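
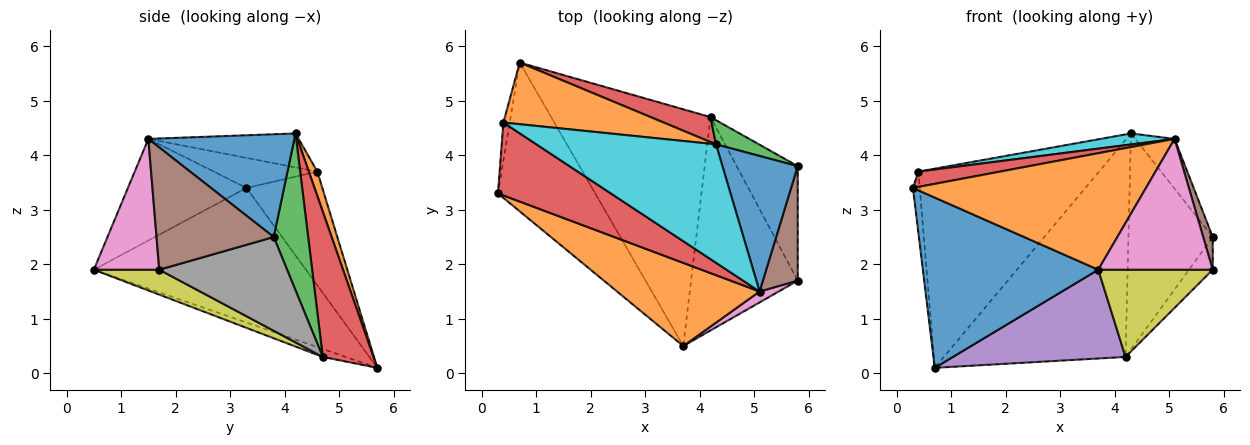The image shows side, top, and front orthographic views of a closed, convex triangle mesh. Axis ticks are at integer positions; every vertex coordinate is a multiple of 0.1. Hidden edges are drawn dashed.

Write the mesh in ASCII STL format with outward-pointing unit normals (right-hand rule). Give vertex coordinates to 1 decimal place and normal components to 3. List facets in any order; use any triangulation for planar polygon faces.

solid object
 facet normal -0.673 -0.557 -0.487
  outer loop
   vertex 0.7 5.7 0.1
   vertex 3.7 0.5 1.9
   vertex 0.3 3.3 3.4
  endloop
 endfacet
 facet normal -0.383 -0.752 0.537
  outer loop
   vertex 5.1 1.5 4.3
   vertex 0.3 3.3 3.4
   vertex 3.7 0.5 1.9
  endloop
 endfacet
 facet normal -0.994 0.089 -0.056
  outer loop
   vertex 0.4 4.6 3.7
   vertex 0.7 5.7 0.1
   vertex 0.3 3.3 3.4
  endloop
 endfacet
 facet normal -0.252 -0.199 0.947
  outer loop
   vertex 0.4 4.6 3.7
   vertex 0.3 3.3 3.4
   vertex 5.1 1.5 4.3
  endloop
 endfacet
 facet normal -0.047 -0.351 -0.935
  outer loop
   vertex 4.2 4.7 0.3
   vertex 3.7 0.5 1.9
   vertex 0.7 5.7 0.1
  endloop
 endfacet
 facet normal 0.959 -0.078 0.273
  outer loop
   vertex 5.8 1.7 1.9
   vertex 5.8 3.8 2.5
   vertex 5.1 1.5 4.3
  endloop
 endfacet
 facet normal 0.495 -0.866 0.072
  outer loop
   vertex 5.8 1.7 1.9
   vertex 5.1 1.5 4.3
   vertex 3.7 0.5 1.9
  endloop
 endfacet
 facet normal 0.828 0.154 -0.539
  outer loop
   vertex 5.8 1.7 1.9
   vertex 4.2 4.7 0.3
   vertex 5.8 3.8 2.5
  endloop
 endfacet
 facet normal 0.211 -0.370 -0.905
  outer loop
   vertex 5.8 1.7 1.9
   vertex 3.7 0.5 1.9
   vertex 4.2 4.7 0.3
  endloop
 endfacet
 facet normal -0.185 -0.091 0.979
  outer loop
   vertex 4.3 4.2 4.4
   vertex 0.4 4.6 3.7
   vertex 5.1 1.5 4.3
  endloop
 endfacet
 facet normal 0.788 0.212 0.578
  outer loop
   vertex 4.3 4.2 4.4
   vertex 5.1 1.5 4.3
   vertex 5.8 3.8 2.5
  endloop
 endfacet
 facet normal 0.045 0.954 0.295
  outer loop
   vertex 4.3 4.2 4.4
   vertex 0.7 5.7 0.1
   vertex 0.4 4.6 3.7
  endloop
 endfacet
 facet normal 0.376 0.921 0.103
  outer loop
   vertex 4.3 4.2 4.4
   vertex 5.8 3.8 2.5
   vertex 4.2 4.7 0.3
  endloop
 endfacet
 facet normal 0.267 0.957 0.110
  outer loop
   vertex 4.3 4.2 4.4
   vertex 4.2 4.7 0.3
   vertex 0.7 5.7 0.1
  endloop
 endfacet
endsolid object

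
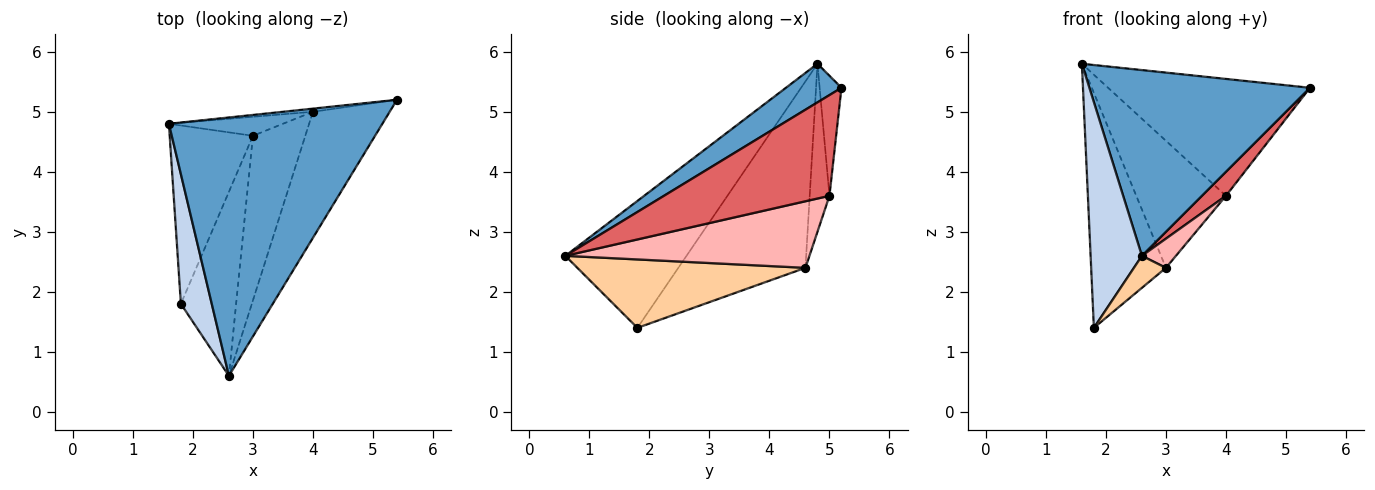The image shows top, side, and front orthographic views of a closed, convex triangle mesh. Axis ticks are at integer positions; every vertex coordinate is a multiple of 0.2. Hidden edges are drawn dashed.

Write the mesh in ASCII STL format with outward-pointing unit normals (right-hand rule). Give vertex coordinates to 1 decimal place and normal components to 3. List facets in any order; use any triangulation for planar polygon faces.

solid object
 facet normal 0.145 -0.577 0.803
  outer loop
   vertex 2.6 0.6 2.6
   vertex 5.4 5.2 5.4
   vertex 1.6 4.8 5.8
  endloop
 endfacet
 facet normal -0.899 -0.380 0.219
  outer loop
   vertex 1.8 1.8 1.4
   vertex 2.6 0.6 2.6
   vertex 1.6 4.8 5.8
  endloop
 endfacet
 facet normal -0.805 0.473 -0.359
  outer loop
   vertex 3.0 4.6 2.4
   vertex 1.8 1.8 1.4
   vertex 1.6 4.8 5.8
  endloop
 endfacet
 facet normal 0.774 -0.109 -0.624
  outer loop
   vertex 3.0 4.6 2.4
   vertex 2.6 0.6 2.6
   vertex 1.8 1.8 1.4
  endloop
 endfacet
 facet normal -0.107 0.994 -0.027
  outer loop
   vertex 4.0 5.0 3.6
   vertex 1.6 4.8 5.8
   vertex 5.4 5.2 5.4
  endloop
 endfacet
 facet normal -0.213 0.966 -0.145
  outer loop
   vertex 4.0 5.0 3.6
   vertex 3.0 4.6 2.4
   vertex 1.6 4.8 5.8
  endloop
 endfacet
 facet normal 0.790 -0.115 -0.602
  outer loop
   vertex 4.0 5.0 3.6
   vertex 5.4 5.2 5.4
   vertex 2.6 0.6 2.6
  endloop
 endfacet
 facet normal 0.781 -0.109 -0.615
  outer loop
   vertex 4.0 5.0 3.6
   vertex 2.6 0.6 2.6
   vertex 3.0 4.6 2.4
  endloop
 endfacet
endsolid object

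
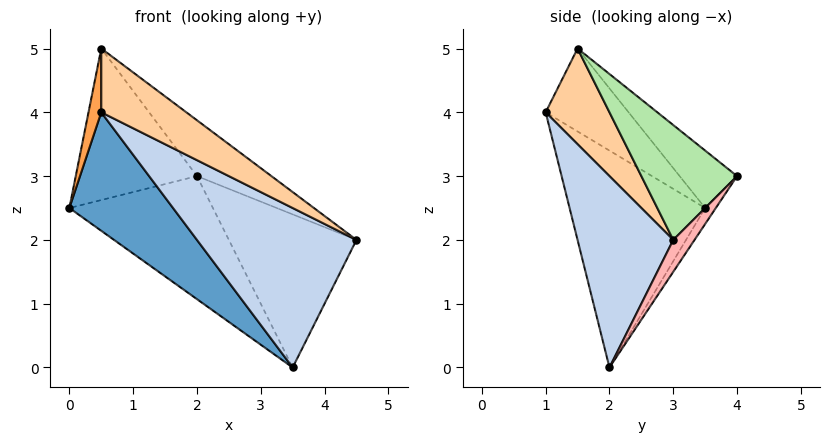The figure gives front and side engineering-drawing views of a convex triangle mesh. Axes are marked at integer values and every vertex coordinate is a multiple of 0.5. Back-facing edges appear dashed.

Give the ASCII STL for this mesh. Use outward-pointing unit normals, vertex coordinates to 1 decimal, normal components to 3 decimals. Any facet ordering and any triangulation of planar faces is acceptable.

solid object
 facet normal -0.636 -0.487 -0.599
  outer loop
   vertex 3.5 2.0 0.0
   vertex 0.5 1.0 4.0
   vertex 0.0 3.5 2.5
  endloop
 endfacet
 facet normal 0.507 -0.845 0.169
  outer loop
   vertex 3.5 2.0 0.0
   vertex 4.5 3.0 2.0
   vertex 0.5 1.0 4.0
  endloop
 endfacet
 facet normal -0.986 -0.152 0.076
  outer loop
   vertex 0.5 1.5 5.0
   vertex 0.0 3.5 2.5
   vertex 0.5 1.0 4.0
  endloop
 endfacet
 facet normal 0.557 -0.743 0.371
  outer loop
   vertex 0.5 1.5 5.0
   vertex 0.5 1.0 4.0
   vertex 4.5 3.0 2.0
  endloop
 endfacet
 facet normal -0.333 0.703 0.629
  outer loop
   vertex 2.0 4.0 3.0
   vertex 0.0 3.5 2.5
   vertex 0.5 1.5 5.0
  endloop
 endfacet
 facet normal 0.468 0.364 0.806
  outer loop
   vertex 2.0 4.0 3.0
   vertex 0.5 1.5 5.0
   vertex 4.5 3.0 2.0
  endloop
 endfacet
 facet normal -0.060 0.816 -0.574
  outer loop
   vertex 2.0 4.0 3.0
   vertex 3.5 2.0 0.0
   vertex 0.0 3.5 2.5
  endloop
 endfacet
 facet normal 0.142 0.855 -0.499
  outer loop
   vertex 2.0 4.0 3.0
   vertex 4.5 3.0 2.0
   vertex 3.5 2.0 0.0
  endloop
 endfacet
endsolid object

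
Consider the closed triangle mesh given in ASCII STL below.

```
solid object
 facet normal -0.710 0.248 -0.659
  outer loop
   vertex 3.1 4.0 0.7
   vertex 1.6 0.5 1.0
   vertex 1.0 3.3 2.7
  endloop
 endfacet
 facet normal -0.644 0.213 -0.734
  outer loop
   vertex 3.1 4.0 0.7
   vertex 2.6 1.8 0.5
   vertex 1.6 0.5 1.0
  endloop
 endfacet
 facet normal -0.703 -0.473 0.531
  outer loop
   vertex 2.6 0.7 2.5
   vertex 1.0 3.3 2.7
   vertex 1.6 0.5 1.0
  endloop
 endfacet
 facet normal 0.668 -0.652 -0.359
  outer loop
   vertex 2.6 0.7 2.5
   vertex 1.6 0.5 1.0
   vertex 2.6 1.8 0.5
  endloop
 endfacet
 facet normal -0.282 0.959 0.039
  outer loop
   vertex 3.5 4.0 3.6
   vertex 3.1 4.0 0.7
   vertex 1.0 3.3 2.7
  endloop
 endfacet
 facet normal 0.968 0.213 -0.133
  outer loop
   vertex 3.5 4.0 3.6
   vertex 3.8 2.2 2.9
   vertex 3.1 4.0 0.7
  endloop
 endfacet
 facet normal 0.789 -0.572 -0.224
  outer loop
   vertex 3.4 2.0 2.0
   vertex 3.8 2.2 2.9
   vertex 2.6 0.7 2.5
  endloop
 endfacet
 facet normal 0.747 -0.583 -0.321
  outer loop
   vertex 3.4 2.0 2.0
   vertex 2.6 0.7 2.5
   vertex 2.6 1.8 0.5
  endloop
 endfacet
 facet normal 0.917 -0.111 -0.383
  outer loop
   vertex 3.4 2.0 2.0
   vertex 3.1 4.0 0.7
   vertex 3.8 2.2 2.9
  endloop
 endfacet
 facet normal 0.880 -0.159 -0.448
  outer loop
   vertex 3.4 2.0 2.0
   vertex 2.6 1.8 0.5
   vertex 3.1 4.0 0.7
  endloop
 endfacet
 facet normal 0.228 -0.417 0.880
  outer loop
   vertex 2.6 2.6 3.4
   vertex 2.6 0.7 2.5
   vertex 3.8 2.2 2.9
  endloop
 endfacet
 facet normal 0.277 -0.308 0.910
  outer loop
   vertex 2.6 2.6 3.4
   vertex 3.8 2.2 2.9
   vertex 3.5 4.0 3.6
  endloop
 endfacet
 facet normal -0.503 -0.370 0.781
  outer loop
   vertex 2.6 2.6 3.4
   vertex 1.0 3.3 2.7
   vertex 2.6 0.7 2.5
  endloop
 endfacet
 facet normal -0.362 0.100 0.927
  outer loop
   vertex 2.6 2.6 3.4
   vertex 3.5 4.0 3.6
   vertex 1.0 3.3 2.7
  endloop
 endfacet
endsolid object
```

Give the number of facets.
14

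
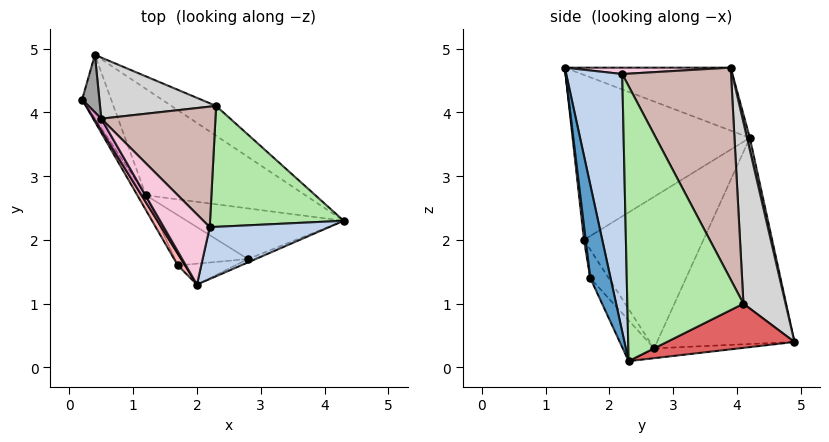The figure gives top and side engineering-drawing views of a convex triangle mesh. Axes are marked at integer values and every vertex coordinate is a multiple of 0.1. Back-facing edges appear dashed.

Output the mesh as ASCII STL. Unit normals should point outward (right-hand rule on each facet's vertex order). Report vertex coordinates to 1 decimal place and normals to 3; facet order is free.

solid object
 facet normal 0.350 -0.936 -0.029
  outer loop
   vertex 2.8 1.7 1.4
   vertex 4.3 2.3 0.1
   vertex 2.0 1.3 4.7
  endloop
 endfacet
 facet normal 0.897 -0.153 0.415
  outer loop
   vertex 2.2 2.2 4.6
   vertex 2.0 1.3 4.7
   vertex 4.3 2.3 0.1
  endloop
 endfacet
 facet normal -0.934 -0.334 -0.131
  outer loop
   vertex 1.2 2.7 0.3
   vertex 0.2 4.2 3.6
   vertex 0.4 4.9 0.4
  endloop
 endfacet
 facet normal -0.061 0.023 -0.998
  outer loop
   vertex 1.2 2.7 0.3
   vertex 0.4 4.9 0.4
   vertex 4.3 2.3 0.1
  endloop
 endfacet
 facet normal -0.142 -0.826 -0.545
  outer loop
   vertex 1.2 2.7 0.3
   vertex 4.3 2.3 0.1
   vertex 2.8 1.7 1.4
  endloop
 endfacet
 facet normal 0.709 0.615 0.345
  outer loop
   vertex 2.3 4.1 1.0
   vertex 2.2 2.2 4.6
   vertex 4.3 2.3 0.1
  endloop
 endfacet
 facet normal 0.464 0.751 -0.470
  outer loop
   vertex 2.3 4.1 1.0
   vertex 4.3 2.3 0.1
   vertex 0.4 4.9 0.4
  endloop
 endfacet
 facet normal -0.855 -0.517 0.038
  outer loop
   vertex 1.7 1.6 2.0
   vertex 2.0 1.3 4.7
   vertex 0.2 4.2 3.6
  endloop
 endfacet
 facet normal -0.878 -0.476 -0.050
  outer loop
   vertex 1.7 1.6 2.0
   vertex 0.2 4.2 3.6
   vertex 1.2 2.7 0.3
  endloop
 endfacet
 facet normal 0.028 -0.993 -0.114
  outer loop
   vertex 1.7 1.6 2.0
   vertex 2.8 1.7 1.4
   vertex 2.0 1.3 4.7
  endloop
 endfacet
 facet normal -0.192 -0.849 -0.493
  outer loop
   vertex 1.7 1.6 2.0
   vertex 1.2 2.7 0.3
   vertex 2.8 1.7 1.4
  endloop
 endfacet
 facet normal 0.670 0.649 0.361
  outer loop
   vertex 0.5 3.9 4.7
   vertex 2.2 2.2 4.6
   vertex 2.3 4.1 1.0
  endloop
 endfacet
 facet normal -0.862 -0.497 0.099
  outer loop
   vertex 0.5 3.9 4.7
   vertex 0.2 4.2 3.6
   vertex 2.0 1.3 4.7
  endloop
 endfacet
 facet normal 0.137 0.079 0.987
  outer loop
   vertex 0.5 3.9 4.7
   vertex 2.0 1.3 4.7
   vertex 2.2 2.2 4.6
  endloop
 endfacet
 facet normal 0.155 0.963 0.220
  outer loop
   vertex 0.5 3.9 4.7
   vertex 0.4 4.9 0.4
   vertex 0.2 4.2 3.6
  endloop
 endfacet
 facet normal 0.323 0.923 0.207
  outer loop
   vertex 0.5 3.9 4.7
   vertex 2.3 4.1 1.0
   vertex 0.4 4.9 0.4
  endloop
 endfacet
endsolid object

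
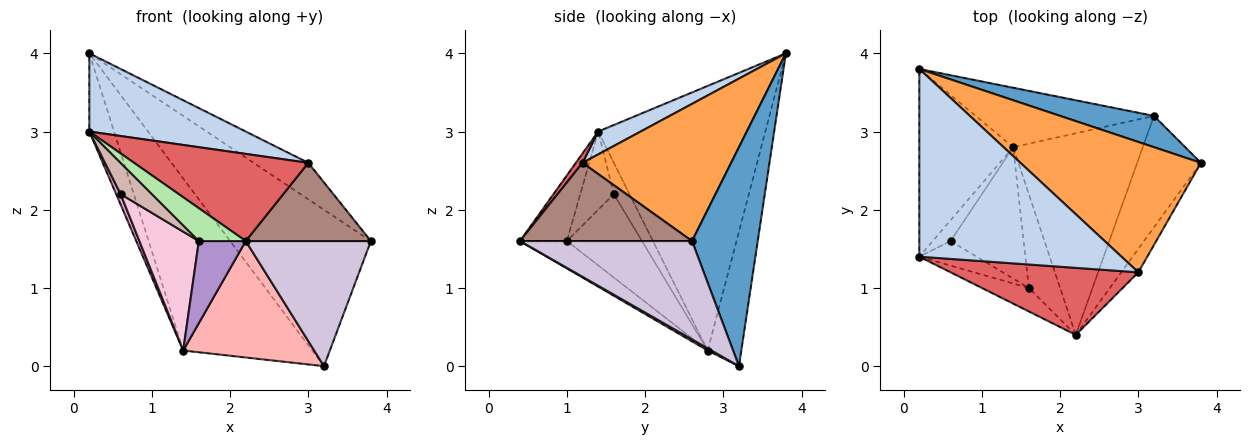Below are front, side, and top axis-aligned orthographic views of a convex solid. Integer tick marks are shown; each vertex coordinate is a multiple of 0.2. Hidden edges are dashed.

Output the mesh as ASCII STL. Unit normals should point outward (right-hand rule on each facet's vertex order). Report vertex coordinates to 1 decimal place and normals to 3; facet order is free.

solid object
 facet normal 0.416 0.892 0.178
  outer loop
   vertex 3.2 3.2 0.0
   vertex 0.2 3.8 4.0
   vertex 3.8 2.6 1.6
  endloop
 endfacet
 facet normal 0.104 -0.383 0.918
  outer loop
   vertex 3.0 1.2 2.6
   vertex 0.2 3.8 4.0
   vertex 0.2 1.4 3.0
  endloop
 endfacet
 facet normal 0.591 0.218 0.777
  outer loop
   vertex 3.0 1.2 2.6
   vertex 3.8 2.6 1.6
   vertex 0.2 3.8 4.0
  endloop
 endfacet
 facet normal -0.933 0.138 -0.331
  outer loop
   vertex 1.4 2.8 0.2
   vertex 0.2 1.4 3.0
   vertex 0.2 3.8 4.0
  endloop
 endfacet
 facet normal -0.239 0.918 -0.317
  outer loop
   vertex 1.4 2.8 0.2
   vertex 0.2 3.8 4.0
   vertex 3.2 3.2 0.0
  endloop
 endfacet
 facet normal -0.631 -0.631 -0.451
  outer loop
   vertex 2.2 0.4 1.6
   vertex 0.2 1.4 3.0
   vertex 1.6 1.0 1.6
  endloop
 endfacet
 facet normal 0.030 -0.792 0.609
  outer loop
   vertex 2.2 0.4 1.6
   vertex 3.0 1.2 2.6
   vertex 0.2 1.4 3.0
  endloop
 endfacet
 facet normal 0.015 -0.500 -0.866
  outer loop
   vertex 2.2 0.4 1.6
   vertex 1.4 2.8 0.2
   vertex 3.2 3.2 0.0
  endloop
 endfacet
 facet normal -0.550 -0.550 -0.629
  outer loop
   vertex 2.2 0.4 1.6
   vertex 1.6 1.0 1.6
   vertex 1.4 2.8 0.2
  endloop
 endfacet
 facet normal 0.716 -0.521 -0.464
  outer loop
   vertex 2.2 0.4 1.6
   vertex 3.2 3.2 0.0
   vertex 3.8 2.6 1.6
  endloop
 endfacet
 facet normal 0.796 -0.579 -0.174
  outer loop
   vertex 2.2 0.4 1.6
   vertex 3.8 2.6 1.6
   vertex 3.0 1.2 2.6
  endloop
 endfacet
 facet normal -0.644 -0.601 -0.472
  outer loop
   vertex 0.6 1.6 2.2
   vertex 1.6 1.0 1.6
   vertex 0.2 1.4 3.0
  endloop
 endfacet
 facet normal -0.843 -0.241 -0.482
  outer loop
   vertex 0.6 1.6 2.2
   vertex 0.2 1.4 3.0
   vertex 1.4 2.8 0.2
  endloop
 endfacet
 facet normal -0.647 -0.512 -0.566
  outer loop
   vertex 0.6 1.6 2.2
   vertex 1.4 2.8 0.2
   vertex 1.6 1.0 1.6
  endloop
 endfacet
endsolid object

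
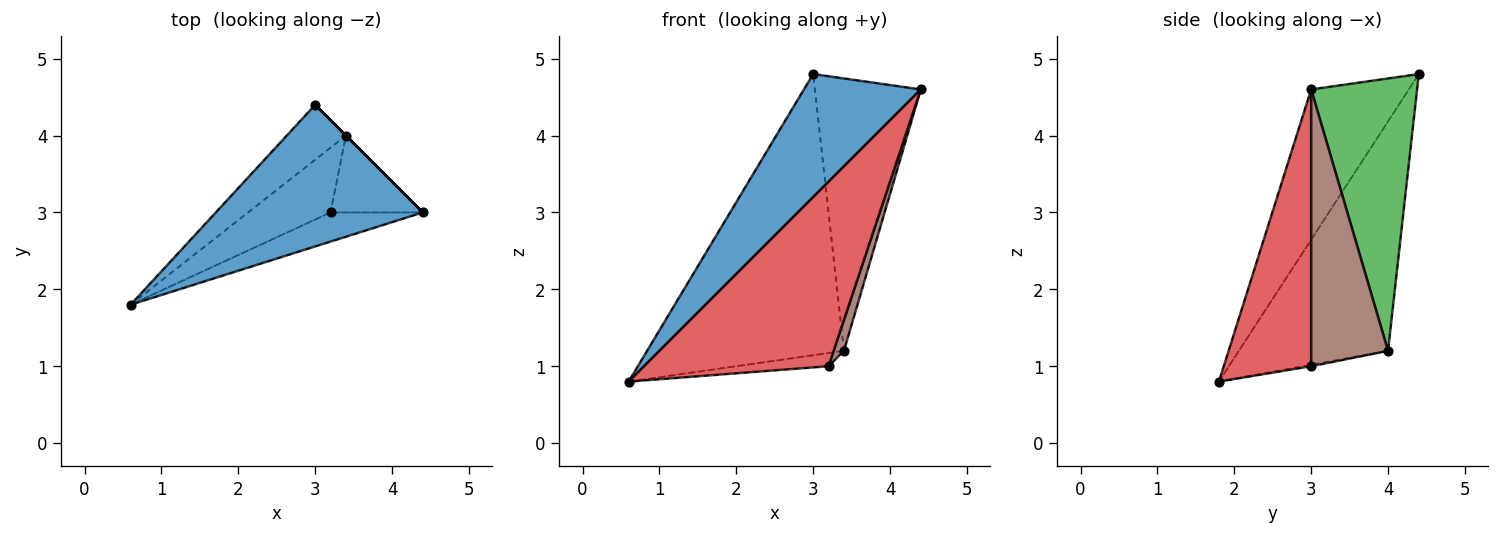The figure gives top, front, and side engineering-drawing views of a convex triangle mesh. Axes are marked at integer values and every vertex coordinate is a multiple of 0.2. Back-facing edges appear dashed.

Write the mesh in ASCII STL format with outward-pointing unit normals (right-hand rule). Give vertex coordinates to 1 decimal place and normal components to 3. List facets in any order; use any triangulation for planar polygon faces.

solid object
 facet normal -0.481 -0.575 0.662
  outer loop
   vertex 3.0 4.4 4.8
   vertex 0.6 1.8 0.8
   vertex 4.4 3.0 4.6
  endloop
 endfacet
 facet normal -0.597 0.788 -0.154
  outer loop
   vertex 3.4 4.0 1.2
   vertex 0.6 1.8 0.8
   vertex 3.0 4.4 4.8
  endloop
 endfacet
 facet normal 0.707 0.707 0.000
  outer loop
   vertex 3.4 4.0 1.2
   vertex 3.0 4.4 4.8
   vertex 4.4 3.0 4.6
  endloop
 endfacet
 facet normal 0.424 -0.895 -0.141
  outer loop
   vertex 3.2 3.0 1.0
   vertex 4.4 3.0 4.6
   vertex 0.6 1.8 0.8
  endloop
 endfacet
 facet normal -0.017 0.199 -0.980
  outer loop
   vertex 3.2 3.0 1.0
   vertex 0.6 1.8 0.8
   vertex 3.4 4.0 1.2
  endloop
 endfacet
 facet normal 0.941 -0.125 -0.314
  outer loop
   vertex 3.2 3.0 1.0
   vertex 3.4 4.0 1.2
   vertex 4.4 3.0 4.6
  endloop
 endfacet
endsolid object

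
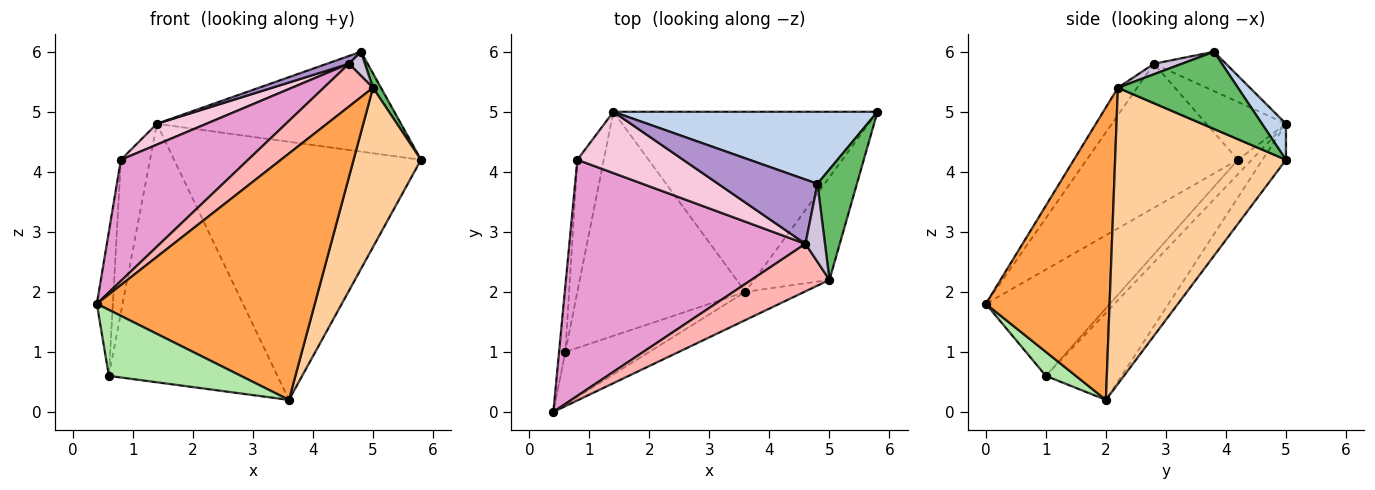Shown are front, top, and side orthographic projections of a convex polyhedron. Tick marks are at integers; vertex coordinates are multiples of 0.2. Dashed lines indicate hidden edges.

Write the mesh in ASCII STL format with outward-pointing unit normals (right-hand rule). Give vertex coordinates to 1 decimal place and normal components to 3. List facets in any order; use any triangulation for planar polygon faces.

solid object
 facet normal -0.078 0.818 -0.570
  outer loop
   vertex 1.4 5.0 4.8
   vertex 5.8 5.0 4.2
   vertex 3.6 2.0 0.2
  endloop
 endfacet
 facet normal 0.080 0.808 0.583
  outer loop
   vertex 1.4 5.0 4.8
   vertex 4.8 3.8 6.0
   vertex 5.8 5.0 4.2
  endloop
 endfacet
 facet normal 0.491 -0.865 -0.099
  outer loop
   vertex 5.0 2.2 5.4
   vertex 0.4 0.0 1.8
   vertex 3.6 2.0 0.2
  endloop
 endfacet
 facet normal 0.905 -0.357 -0.230
  outer loop
   vertex 5.0 2.2 5.4
   vertex 3.6 2.0 0.2
   vertex 5.8 5.0 4.2
  endloop
 endfacet
 facet normal 0.889 -0.059 0.454
  outer loop
   vertex 5.0 2.2 5.4
   vertex 5.8 5.0 4.2
   vertex 4.8 3.8 6.0
  endloop
 endfacet
 facet normal 0.175 -0.771 -0.613
  outer loop
   vertex 0.6 1.0 0.6
   vertex 3.6 2.0 0.2
   vertex 0.4 0.0 1.8
  endloop
 endfacet
 facet normal -0.321 0.716 -0.620
  outer loop
   vertex 0.6 1.0 0.6
   vertex 1.4 5.0 4.8
   vertex 3.6 2.0 0.2
  endloop
 endfacet
 facet normal -0.253 -0.648 0.719
  outer loop
   vertex 4.6 2.8 5.8
   vertex 0.4 0.0 1.8
   vertex 5.0 2.2 5.4
  endloop
 endfacet
 facet normal -0.366 -0.112 0.924
  outer loop
   vertex 4.6 2.8 5.8
   vertex 4.8 3.8 6.0
   vertex 1.4 5.0 4.8
  endloop
 endfacet
 facet normal 0.458 -0.261 0.850
  outer loop
   vertex 4.6 2.8 5.8
   vertex 5.0 2.2 5.4
   vertex 4.8 3.8 6.0
  endloop
 endfacet
 facet normal -0.990 0.128 -0.059
  outer loop
   vertex 0.8 4.2 4.2
   vertex 0.6 1.0 0.6
   vertex 0.4 0.0 1.8
  endloop
 endfacet
 facet normal -0.336 0.713 -0.615
  outer loop
   vertex 0.8 4.2 4.2
   vertex 1.4 5.0 4.8
   vertex 0.6 1.0 0.6
  endloop
 endfacet
 facet normal -0.477 -0.401 0.782
  outer loop
   vertex 0.8 4.2 4.2
   vertex 0.4 0.0 1.8
   vertex 4.6 2.8 5.8
  endloop
 endfacet
 facet normal -0.459 -0.286 0.841
  outer loop
   vertex 0.8 4.2 4.2
   vertex 4.6 2.8 5.8
   vertex 1.4 5.0 4.8
  endloop
 endfacet
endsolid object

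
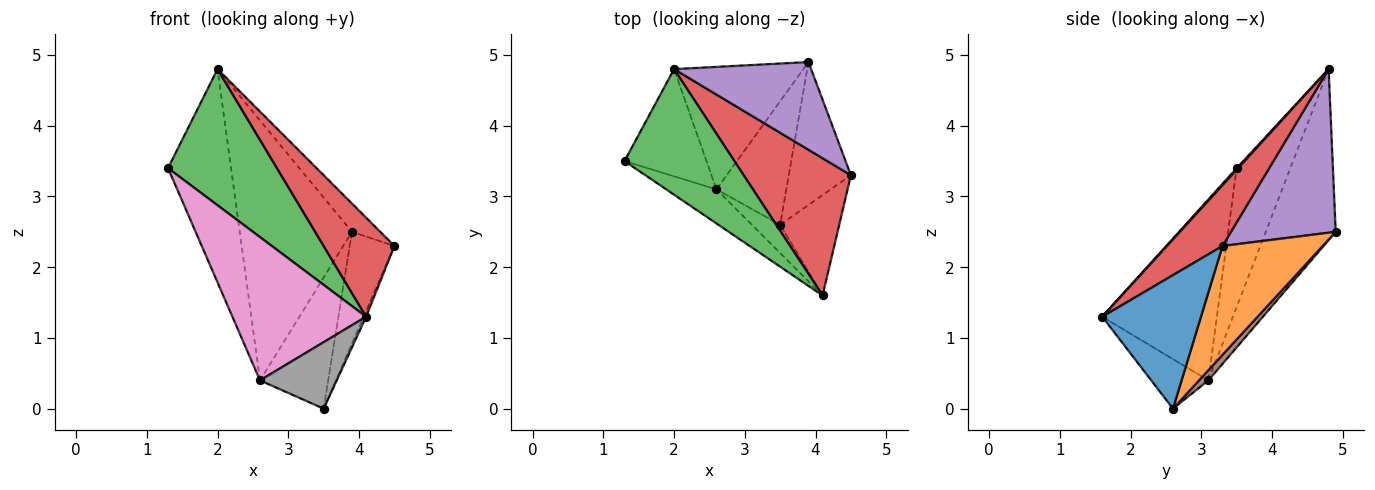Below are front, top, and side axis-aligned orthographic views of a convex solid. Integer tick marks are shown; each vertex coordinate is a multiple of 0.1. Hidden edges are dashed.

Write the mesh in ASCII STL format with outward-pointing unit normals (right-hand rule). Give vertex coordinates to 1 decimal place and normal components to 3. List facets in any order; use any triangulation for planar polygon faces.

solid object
 facet normal 0.914 0.023 -0.404
  outer loop
   vertex 3.5 2.6 0.0
   vertex 4.5 3.3 2.3
   vertex 4.1 1.6 1.3
  endloop
 endfacet
 facet normal 0.810 0.361 -0.462
  outer loop
   vertex 3.9 4.9 2.5
   vertex 4.5 3.3 2.3
   vertex 3.5 2.6 0.0
  endloop
 endfacet
 facet normal 0.010 -0.735 0.678
  outer loop
   vertex 2.0 4.8 4.8
   vertex 1.3 3.5 3.4
   vertex 4.1 1.6 1.3
  endloop
 endfacet
 facet normal 0.418 -0.532 0.737
  outer loop
   vertex 2.0 4.8 4.8
   vertex 4.1 1.6 1.3
   vertex 4.5 3.3 2.3
  endloop
 endfacet
 facet normal 0.751 0.203 0.629
  outer loop
   vertex 2.0 4.8 4.8
   vertex 4.5 3.3 2.3
   vertex 3.9 4.9 2.5
  endloop
 endfacet
 facet normal 0.099 0.724 -0.682
  outer loop
   vertex 2.6 3.1 0.4
   vertex 3.9 4.9 2.5
   vertex 3.5 2.6 0.0
  endloop
 endfacet
 facet normal -0.640 -0.747 -0.178
  outer loop
   vertex 2.6 3.1 0.4
   vertex 4.1 1.6 1.3
   vertex 1.3 3.5 3.4
  endloop
 endfacet
 facet normal -0.565 -0.759 -0.323
  outer loop
   vertex 2.6 3.1 0.4
   vertex 3.5 2.6 0.0
   vertex 4.1 1.6 1.3
  endloop
 endfacet
 facet normal -0.606 0.711 -0.357
  outer loop
   vertex 2.6 3.1 0.4
   vertex 1.3 3.5 3.4
   vertex 2.0 4.8 4.8
  endloop
 endfacet
 facet normal -0.491 0.788 -0.371
  outer loop
   vertex 2.6 3.1 0.4
   vertex 2.0 4.8 4.8
   vertex 3.9 4.9 2.5
  endloop
 endfacet
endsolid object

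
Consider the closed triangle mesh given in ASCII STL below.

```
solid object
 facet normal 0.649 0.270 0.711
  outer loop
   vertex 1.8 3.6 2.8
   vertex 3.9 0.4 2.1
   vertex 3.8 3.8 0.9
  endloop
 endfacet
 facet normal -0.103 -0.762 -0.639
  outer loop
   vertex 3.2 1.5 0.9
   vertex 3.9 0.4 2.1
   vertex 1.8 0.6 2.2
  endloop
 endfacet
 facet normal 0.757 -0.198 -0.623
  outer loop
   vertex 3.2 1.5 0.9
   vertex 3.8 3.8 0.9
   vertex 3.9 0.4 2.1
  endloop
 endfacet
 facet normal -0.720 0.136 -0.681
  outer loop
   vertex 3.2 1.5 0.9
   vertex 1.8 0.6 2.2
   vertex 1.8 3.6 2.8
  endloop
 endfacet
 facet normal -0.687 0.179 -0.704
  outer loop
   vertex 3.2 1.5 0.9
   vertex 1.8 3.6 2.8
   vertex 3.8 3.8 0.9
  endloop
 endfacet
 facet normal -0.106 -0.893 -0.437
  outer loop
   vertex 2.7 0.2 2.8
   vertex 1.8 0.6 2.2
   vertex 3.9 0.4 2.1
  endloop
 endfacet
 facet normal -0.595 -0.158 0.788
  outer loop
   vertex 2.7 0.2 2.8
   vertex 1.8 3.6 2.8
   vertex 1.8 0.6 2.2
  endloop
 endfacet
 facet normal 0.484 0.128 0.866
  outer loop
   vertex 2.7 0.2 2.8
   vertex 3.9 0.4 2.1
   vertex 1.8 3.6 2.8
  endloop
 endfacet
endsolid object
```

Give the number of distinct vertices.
6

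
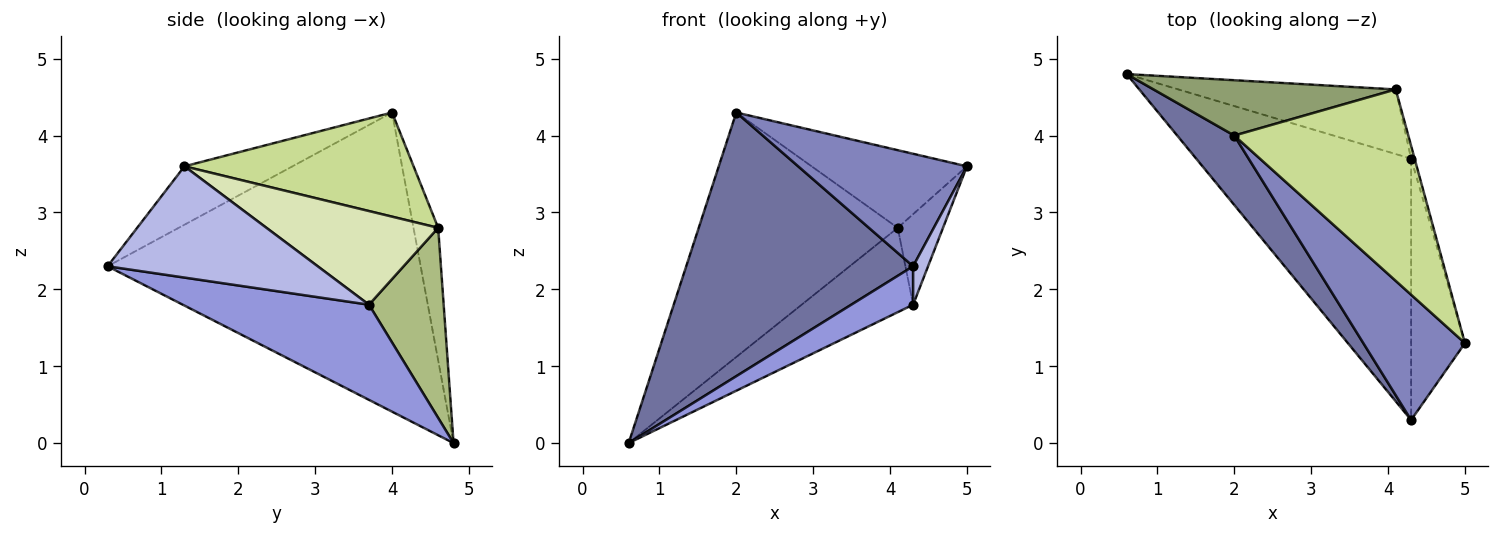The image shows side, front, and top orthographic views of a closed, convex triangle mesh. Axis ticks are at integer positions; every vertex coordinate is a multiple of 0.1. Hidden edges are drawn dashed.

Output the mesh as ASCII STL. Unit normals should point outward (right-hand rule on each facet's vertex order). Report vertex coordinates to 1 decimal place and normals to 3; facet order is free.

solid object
 facet normal -0.800 -0.580 0.153
  outer loop
   vertex 2.0 4.0 4.3
   vertex 0.6 4.8 0.0
   vertex 4.3 0.3 2.3
  endloop
 endfacet
 facet normal -0.393 -0.614 0.684
  outer loop
   vertex 2.0 4.0 4.3
   vertex 4.3 0.3 2.3
   vertex 5.0 1.3 3.6
  endloop
 endfacet
 facet normal 0.401 -0.133 -0.906
  outer loop
   vertex 4.3 3.7 1.8
   vertex 4.3 0.3 2.3
   vertex 0.6 4.8 0.0
  endloop
 endfacet
 facet normal 0.898 -0.064 -0.435
  outer loop
   vertex 4.3 3.7 1.8
   vertex 5.0 1.3 3.6
   vertex 4.3 0.3 2.3
  endloop
 endfacet
 facet normal -0.120 0.968 0.219
  outer loop
   vertex 4.1 4.6 2.8
   vertex 0.6 4.8 0.0
   vertex 2.0 4.0 4.3
  endloop
 endfacet
 facet normal 0.470 0.701 -0.537
  outer loop
   vertex 4.1 4.6 2.8
   vertex 4.3 3.7 1.8
   vertex 0.6 4.8 0.0
  endloop
 endfacet
 facet normal 0.485 0.329 0.810
  outer loop
   vertex 4.1 4.6 2.8
   vertex 2.0 4.0 4.3
   vertex 5.0 1.3 3.6
  endloop
 endfacet
 facet normal 0.966 0.255 -0.036
  outer loop
   vertex 4.1 4.6 2.8
   vertex 5.0 1.3 3.6
   vertex 4.3 3.7 1.8
  endloop
 endfacet
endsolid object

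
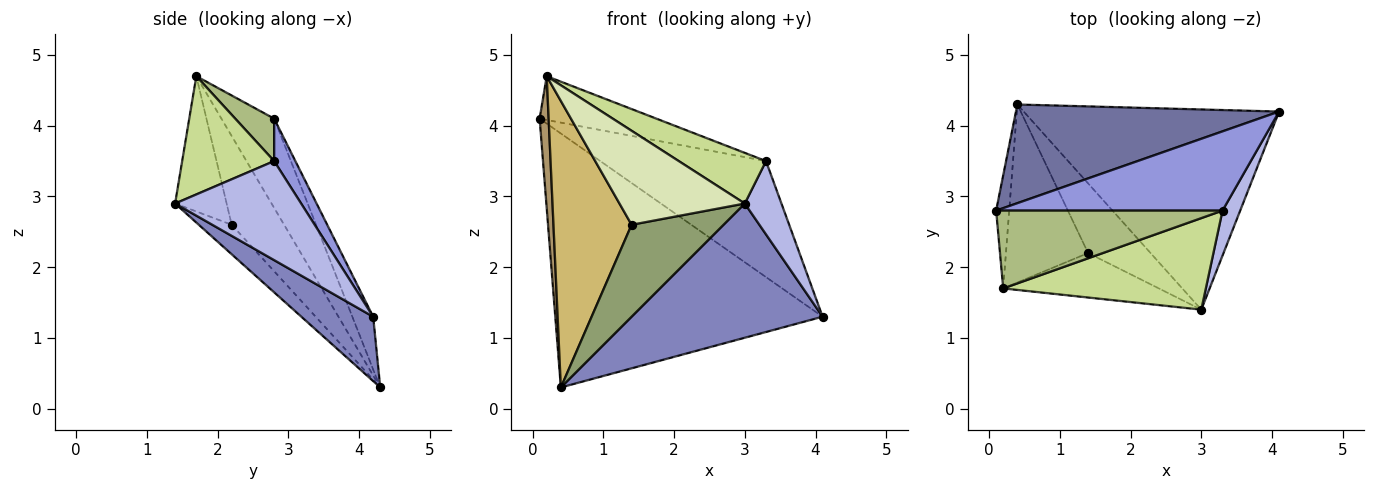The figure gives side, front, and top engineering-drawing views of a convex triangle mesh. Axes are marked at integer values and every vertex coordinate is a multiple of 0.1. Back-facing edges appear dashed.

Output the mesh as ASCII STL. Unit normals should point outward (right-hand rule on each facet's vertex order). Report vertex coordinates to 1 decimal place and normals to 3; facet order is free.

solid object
 facet normal -0.073 0.930 0.361
  outer loop
   vertex 0.4 4.3 0.3
   vertex 0.1 2.8 4.1
   vertex 4.1 4.2 1.3
  endloop
 endfacet
 facet normal 0.205 -0.545 -0.813
  outer loop
   vertex 0.4 4.3 0.3
   vertex 4.1 4.2 1.3
   vertex 3.0 1.4 2.9
  endloop
 endfacet
 facet normal 0.105 0.821 0.561
  outer loop
   vertex 3.3 2.8 3.5
   vertex 4.1 4.2 1.3
   vertex 0.1 2.8 4.1
  endloop
 endfacet
 facet normal 0.946 -0.275 0.169
  outer loop
   vertex 3.3 2.8 3.5
   vertex 3.0 1.4 2.9
   vertex 4.1 4.2 1.3
  endloop
 endfacet
 facet normal -0.274 -0.767 -0.581
  outer loop
   vertex 1.4 2.2 2.6
   vertex 0.4 4.3 0.3
   vertex 3.0 1.4 2.9
  endloop
 endfacet
 facet normal 0.161 0.484 0.860
  outer loop
   vertex 0.2 1.7 4.7
   vertex 3.3 2.8 3.5
   vertex 0.1 2.8 4.1
  endloop
 endfacet
 facet normal 0.455 -0.431 0.779
  outer loop
   vertex 0.2 1.7 4.7
   vertex 3.0 1.4 2.9
   vertex 3.3 2.8 3.5
  endloop
 endfacet
 facet normal -0.348 -0.847 -0.401
  outer loop
   vertex 0.2 1.7 4.7
   vertex 1.4 2.2 2.6
   vertex 3.0 1.4 2.9
  endloop
 endfacet
 facet normal -0.976 -0.167 -0.143
  outer loop
   vertex 0.2 1.7 4.7
   vertex 0.1 2.8 4.1
   vertex 0.4 4.3 0.3
  endloop
 endfacet
 facet normal -0.495 -0.738 -0.459
  outer loop
   vertex 0.2 1.7 4.7
   vertex 0.4 4.3 0.3
   vertex 1.4 2.2 2.6
  endloop
 endfacet
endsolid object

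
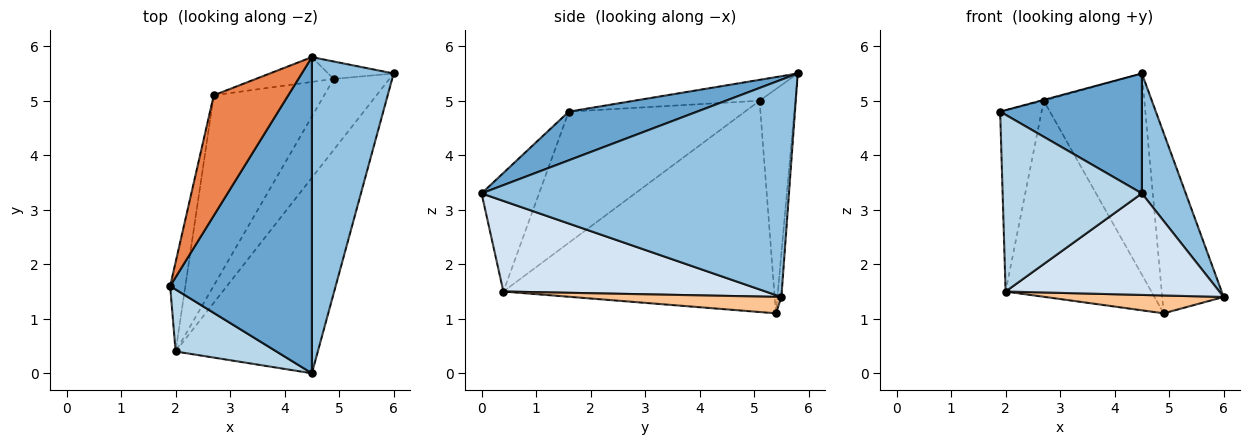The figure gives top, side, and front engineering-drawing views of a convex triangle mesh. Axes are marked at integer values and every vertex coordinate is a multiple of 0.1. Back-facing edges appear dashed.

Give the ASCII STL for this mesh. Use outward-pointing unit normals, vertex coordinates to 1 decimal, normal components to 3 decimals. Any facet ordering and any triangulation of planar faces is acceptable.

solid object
 facet normal 0.306 -0.338 0.890
  outer loop
   vertex 4.5 5.8 5.5
   vertex 1.9 1.6 4.8
   vertex 4.5 0.0 3.3
  endloop
 endfacet
 facet normal 0.928 -0.132 0.349
  outer loop
   vertex 4.5 5.8 5.5
   vertex 4.5 0.0 3.3
   vertex 6.0 5.5 1.4
  endloop
 endfacet
 facet normal -0.363 -0.879 0.309
  outer loop
   vertex 2.0 0.4 1.5
   vertex 4.5 0.0 3.3
   vertex 1.9 1.6 4.8
  endloop
 endfacet
 facet normal 0.492 -0.401 -0.773
  outer loop
   vertex 2.0 0.4 1.5
   vertex 6.0 5.5 1.4
   vertex 4.5 0.0 3.3
  endloop
 endfacet
 facet normal -0.270 0.007 0.963
  outer loop
   vertex 2.7 5.1 5.0
   vertex 1.9 1.6 4.8
   vertex 4.5 5.8 5.5
  endloop
 endfacet
 facet normal -0.967 0.228 -0.112
  outer loop
   vertex 2.7 5.1 5.0
   vertex 2.0 0.4 1.5
   vertex 1.9 1.6 4.8
  endloop
 endfacet
 facet normal 0.276 -0.234 -0.932
  outer loop
   vertex 4.9 5.4 1.1
   vertex 6.0 5.5 1.4
   vertex 2.0 0.4 1.5
  endloop
 endfacet
 facet normal -0.800 0.430 -0.418
  outer loop
   vertex 4.9 5.4 1.1
   vertex 2.0 0.4 1.5
   vertex 2.7 5.1 5.0
  endloop
 endfacet
 facet normal -0.064 0.993 -0.096
  outer loop
   vertex 4.9 5.4 1.1
   vertex 4.5 5.8 5.5
   vertex 6.0 5.5 1.4
  endloop
 endfacet
 facet normal -0.332 0.936 -0.115
  outer loop
   vertex 4.9 5.4 1.1
   vertex 2.7 5.1 5.0
   vertex 4.5 5.8 5.5
  endloop
 endfacet
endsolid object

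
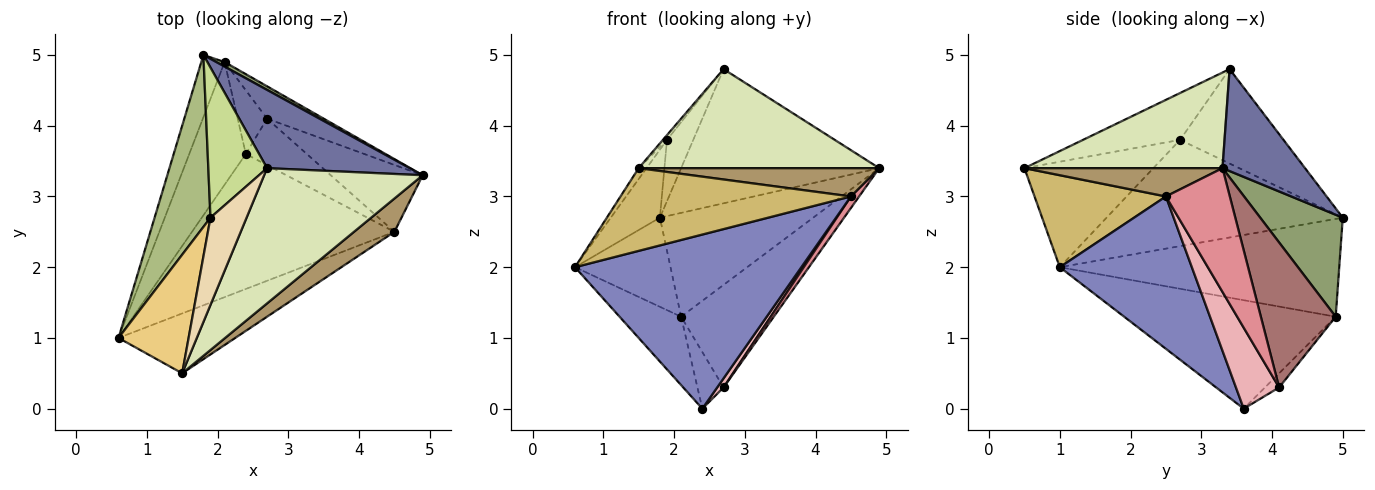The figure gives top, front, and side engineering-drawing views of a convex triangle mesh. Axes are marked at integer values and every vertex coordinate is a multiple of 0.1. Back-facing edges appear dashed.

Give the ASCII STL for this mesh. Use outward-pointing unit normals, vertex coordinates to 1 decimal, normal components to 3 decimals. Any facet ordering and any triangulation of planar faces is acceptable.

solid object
 facet normal 0.339 0.813 0.474
  outer loop
   vertex 2.7 3.4 4.8
   vertex 4.9 3.3 3.4
   vertex 1.8 5.0 2.7
  endloop
 endfacet
 facet normal 0.419 -0.718 -0.556
  outer loop
   vertex 4.5 2.5 3.0
   vertex 0.6 1.0 2.0
   vertex 2.4 3.6 0.0
  endloop
 endfacet
 facet normal -0.923 0.315 -0.220
  outer loop
   vertex 2.1 4.9 1.3
   vertex 0.6 1.0 2.0
   vertex 1.8 5.0 2.7
  endloop
 endfacet
 facet normal -0.858 0.250 -0.448
  outer loop
   vertex 2.1 4.9 1.3
   vertex 2.4 3.6 0.0
   vertex 0.6 1.0 2.0
  endloop
 endfacet
 facet normal 0.474 0.880 0.039
  outer loop
   vertex 2.1 4.9 1.3
   vertex 1.8 5.0 2.7
   vertex 4.9 3.3 3.4
  endloop
 endfacet
 facet normal -0.870 0.181 0.458
  outer loop
   vertex 1.9 2.7 3.8
   vertex 1.8 5.0 2.7
   vertex 0.6 1.0 2.0
  endloop
 endfacet
 facet normal -0.830 0.211 0.516
  outer loop
   vertex 1.9 2.7 3.8
   vertex 2.7 3.4 4.8
   vertex 1.8 5.0 2.7
  endloop
 endfacet
 facet normal 0.438 -0.531 0.725
  outer loop
   vertex 1.5 0.5 3.4
   vertex 4.9 3.3 3.4
   vertex 2.7 3.4 4.8
  endloop
 endfacet
 facet normal 0.471 -0.571 0.672
  outer loop
   vertex 1.5 0.5 3.4
   vertex 4.5 2.5 3.0
   vertex 4.9 3.3 3.4
  endloop
 endfacet
 facet normal 0.419 -0.735 -0.532
  outer loop
   vertex 1.5 0.5 3.4
   vertex 0.6 1.0 2.0
   vertex 4.5 2.5 3.0
  endloop
 endfacet
 facet normal -0.832 0.051 0.553
  outer loop
   vertex 1.5 0.5 3.4
   vertex 1.9 2.7 3.8
   vertex 0.6 1.0 2.0
  endloop
 endfacet
 facet normal -0.792 0.033 0.610
  outer loop
   vertex 1.5 0.5 3.4
   vertex 2.7 3.4 4.8
   vertex 1.9 2.7 3.8
  endloop
 endfacet
 facet normal 0.610 0.755 -0.238
  outer loop
   vertex 2.7 4.1 0.3
   vertex 2.1 4.9 1.3
   vertex 4.9 3.3 3.4
  endloop
 endfacet
 facet normal -0.339 0.625 -0.703
  outer loop
   vertex 2.7 4.1 0.3
   vertex 2.4 3.6 0.0
   vertex 2.1 4.9 1.3
  endloop
 endfacet
 facet normal 0.799 -0.103 -0.593
  outer loop
   vertex 2.7 4.1 0.3
   vertex 4.9 3.3 3.4
   vertex 4.5 2.5 3.0
  endloop
 endfacet
 facet normal 0.793 -0.117 -0.598
  outer loop
   vertex 2.7 4.1 0.3
   vertex 4.5 2.5 3.0
   vertex 2.4 3.6 0.0
  endloop
 endfacet
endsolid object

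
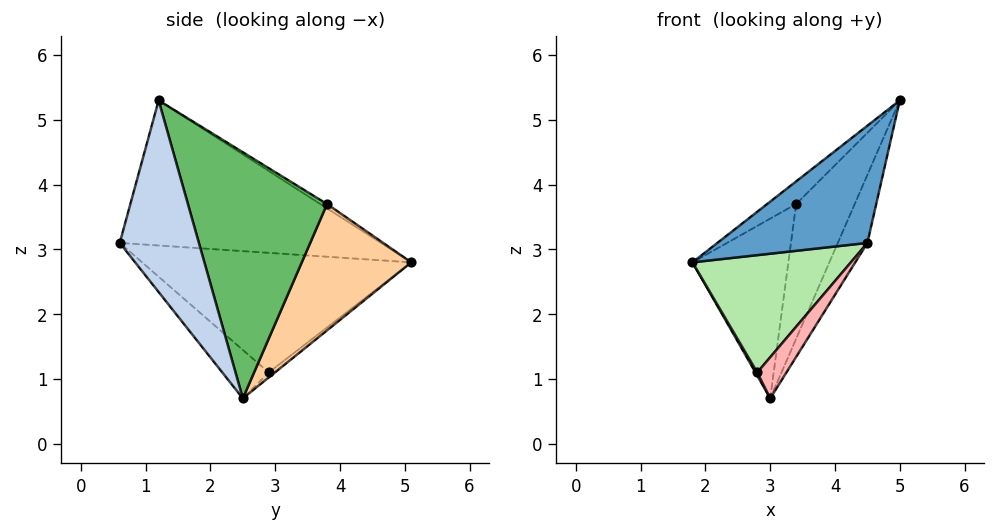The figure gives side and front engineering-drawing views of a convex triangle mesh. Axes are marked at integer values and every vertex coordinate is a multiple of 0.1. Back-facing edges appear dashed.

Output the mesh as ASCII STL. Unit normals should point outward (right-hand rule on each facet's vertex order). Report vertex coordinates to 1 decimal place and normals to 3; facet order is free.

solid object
 facet normal -0.823 -0.473 0.316
  outer loop
   vertex 4.5 0.6 3.1
   vertex 5.0 1.2 5.3
   vertex 1.8 5.1 2.8
  endloop
 endfacet
 facet normal 0.895 0.334 -0.295
  outer loop
   vertex 3.0 2.5 0.7
   vertex 5.0 1.2 5.3
   vertex 4.5 0.6 3.1
  endloop
 endfacet
 facet normal -0.109 0.471 0.875
  outer loop
   vertex 3.4 3.8 3.7
   vertex 1.8 5.1 2.8
   vertex 5.0 1.2 5.3
  endloop
 endfacet
 facet normal 0.702 0.615 -0.360
  outer loop
   vertex 3.4 3.8 3.7
   vertex 3.0 2.5 0.7
   vertex 1.8 5.1 2.8
  endloop
 endfacet
 facet normal 0.885 0.373 -0.279
  outer loop
   vertex 3.4 3.8 3.7
   vertex 5.0 1.2 5.3
   vertex 3.0 2.5 0.7
  endloop
 endfacet
 facet normal -0.852 -0.502 0.148
  outer loop
   vertex 2.8 2.9 1.1
   vertex 4.5 0.6 3.1
   vertex 1.8 5.1 2.8
  endloop
 endfacet
 facet normal -0.941 -0.282 -0.188
  outer loop
   vertex 2.8 2.9 1.1
   vertex 1.8 5.1 2.8
   vertex 3.0 2.5 0.7
  endloop
 endfacet
 facet normal -0.842 -0.529 0.108
  outer loop
   vertex 2.8 2.9 1.1
   vertex 3.0 2.5 0.7
   vertex 4.5 0.6 3.1
  endloop
 endfacet
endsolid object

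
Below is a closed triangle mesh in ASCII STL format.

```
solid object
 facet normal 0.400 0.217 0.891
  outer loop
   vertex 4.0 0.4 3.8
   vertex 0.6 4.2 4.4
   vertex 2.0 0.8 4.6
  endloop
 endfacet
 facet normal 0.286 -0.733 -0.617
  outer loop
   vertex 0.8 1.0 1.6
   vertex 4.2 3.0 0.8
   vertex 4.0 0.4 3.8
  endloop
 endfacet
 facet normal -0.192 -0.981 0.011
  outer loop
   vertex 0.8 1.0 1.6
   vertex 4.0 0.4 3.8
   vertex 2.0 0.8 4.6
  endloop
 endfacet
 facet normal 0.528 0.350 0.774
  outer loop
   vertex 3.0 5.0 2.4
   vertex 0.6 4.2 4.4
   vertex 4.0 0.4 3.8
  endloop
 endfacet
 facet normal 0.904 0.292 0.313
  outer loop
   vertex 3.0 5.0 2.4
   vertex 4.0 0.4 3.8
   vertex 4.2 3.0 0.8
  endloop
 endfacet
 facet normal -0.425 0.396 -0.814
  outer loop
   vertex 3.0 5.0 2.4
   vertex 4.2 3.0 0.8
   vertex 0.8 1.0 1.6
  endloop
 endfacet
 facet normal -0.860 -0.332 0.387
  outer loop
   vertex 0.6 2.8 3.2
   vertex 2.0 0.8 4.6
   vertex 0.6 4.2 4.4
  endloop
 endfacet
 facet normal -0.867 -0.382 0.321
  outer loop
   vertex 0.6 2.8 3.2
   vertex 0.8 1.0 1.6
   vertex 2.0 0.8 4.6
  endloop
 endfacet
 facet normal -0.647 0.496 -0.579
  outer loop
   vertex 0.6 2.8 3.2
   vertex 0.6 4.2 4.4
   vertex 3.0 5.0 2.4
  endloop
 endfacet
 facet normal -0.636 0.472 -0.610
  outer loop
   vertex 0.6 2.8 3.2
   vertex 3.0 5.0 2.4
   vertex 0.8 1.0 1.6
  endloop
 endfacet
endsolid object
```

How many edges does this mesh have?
15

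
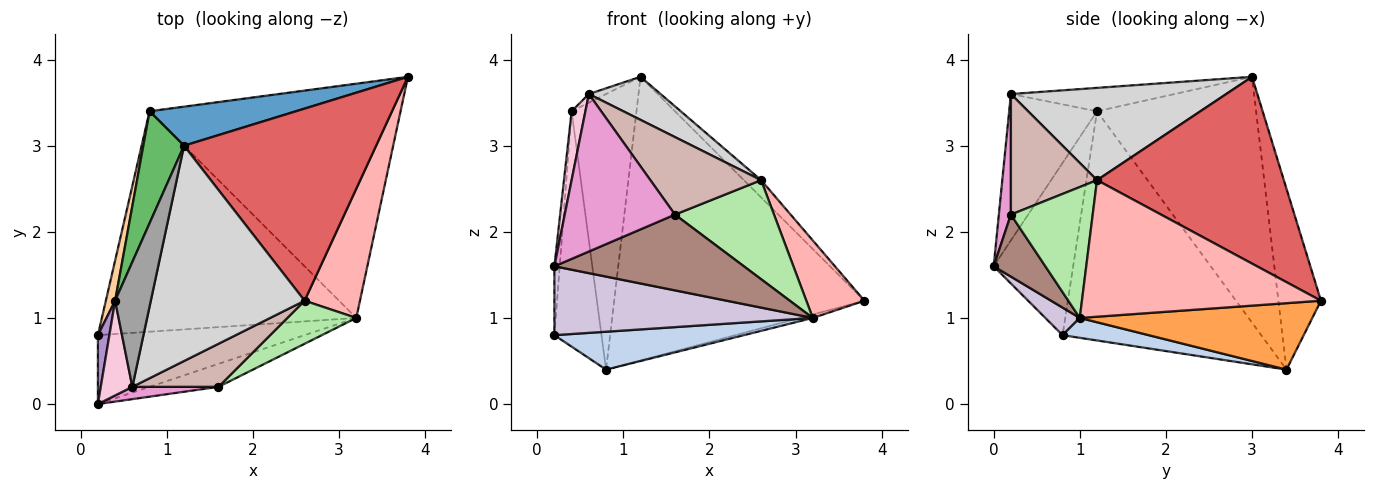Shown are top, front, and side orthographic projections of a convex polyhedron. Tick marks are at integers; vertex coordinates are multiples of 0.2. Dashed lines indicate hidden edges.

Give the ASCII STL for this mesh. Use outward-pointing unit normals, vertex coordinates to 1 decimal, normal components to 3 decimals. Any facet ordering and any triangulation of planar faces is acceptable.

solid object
 facet normal -0.166 0.977 0.134
  outer loop
   vertex 1.2 3.0 3.8
   vertex 3.8 3.8 1.2
   vertex 0.8 3.4 0.4
  endloop
 endfacet
 facet normal 0.077 -0.169 -0.983
  outer loop
   vertex 3.2 1.0 1.0
   vertex 0.2 0.8 0.8
   vertex 0.8 3.4 0.4
  endloop
 endfacet
 facet normal 0.256 0.014 -0.967
  outer loop
   vertex 3.2 1.0 1.0
   vertex 0.8 3.4 0.4
   vertex 3.8 3.8 1.2
  endloop
 endfacet
 facet normal -0.972 0.230 0.039
  outer loop
   vertex 0.4 1.2 3.4
   vertex 0.8 3.4 0.4
   vertex 0.2 0.8 0.8
  endloop
 endfacet
 facet normal -0.915 0.373 0.152
  outer loop
   vertex 0.4 1.2 3.4
   vertex 1.2 3.0 3.8
   vertex 0.8 3.4 0.4
  endloop
 endfacet
 facet normal 0.604 -0.731 0.318
  outer loop
   vertex 2.6 1.2 2.6
   vertex 1.6 0.2 2.2
   vertex 3.2 1.0 1.0
  endloop
 endfacet
 facet normal 0.696 0.064 0.715
  outer loop
   vertex 2.6 1.2 2.6
   vertex 3.8 3.8 1.2
   vertex 1.2 3.0 3.8
  endloop
 endfacet
 facet normal 0.904 -0.220 0.367
  outer loop
   vertex 2.6 1.2 2.6
   vertex 3.2 1.0 1.0
   vertex 3.8 3.8 1.2
  endloop
 endfacet
 facet normal -0.996 0.066 0.066
  outer loop
   vertex 0.2 0.0 1.6
   vertex 0.4 1.2 3.4
   vertex 0.2 0.8 0.8
  endloop
 endfacet
 facet normal 0.094 -0.704 -0.704
  outer loop
   vertex 0.2 0.0 1.6
   vertex 0.2 0.8 0.8
   vertex 3.2 1.0 1.0
  endloop
 endfacet
 facet normal 0.253 -0.926 -0.281
  outer loop
   vertex 0.2 0.0 1.6
   vertex 3.2 1.0 1.0
   vertex 1.6 0.2 2.2
  endloop
 endfacet
 facet normal 0.562 -0.723 0.402
  outer loop
   vertex 0.6 0.2 3.6
   vertex 1.6 0.2 2.2
   vertex 2.6 1.2 2.6
  endloop
 endfacet
 facet normal 0.108 -0.991 0.077
  outer loop
   vertex 0.6 0.2 3.6
   vertex 0.2 0.0 1.6
   vertex 1.6 0.2 2.2
  endloop
 endfacet
 facet normal -0.966 -0.152 0.208
  outer loop
   vertex 0.6 0.2 3.6
   vertex 0.4 1.2 3.4
   vertex 0.2 0.0 1.6
  endloop
 endfacet
 facet normal -0.547 0.058 0.835
  outer loop
   vertex 0.6 0.2 3.6
   vertex 1.2 3.0 3.8
   vertex 0.4 1.2 3.4
  endloop
 endfacet
 facet normal 0.507 -0.169 0.845
  outer loop
   vertex 0.6 0.2 3.6
   vertex 2.6 1.2 2.6
   vertex 1.2 3.0 3.8
  endloop
 endfacet
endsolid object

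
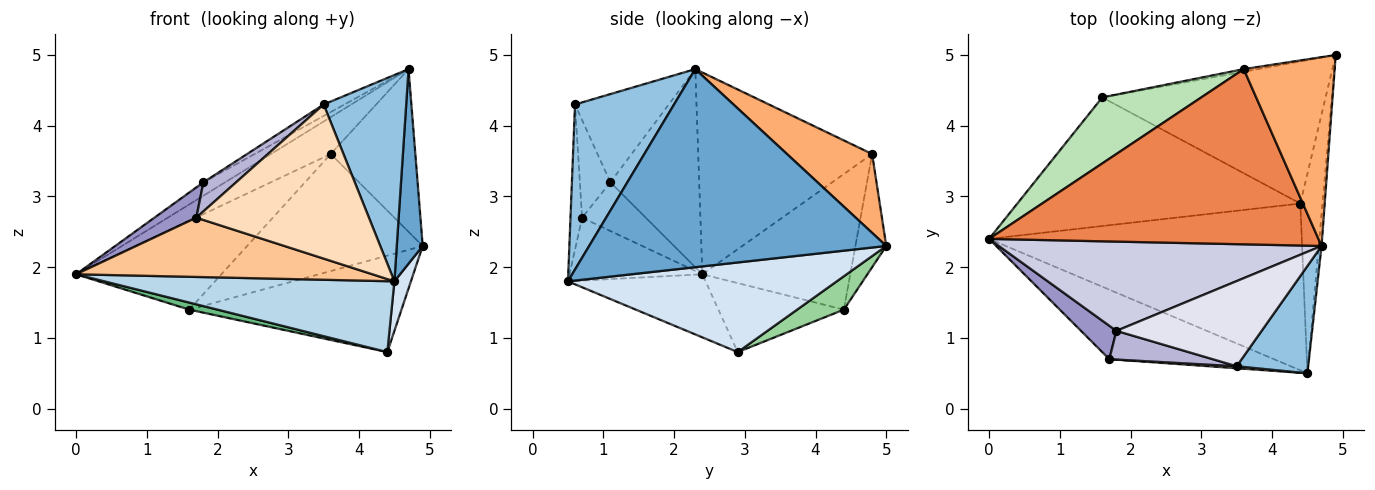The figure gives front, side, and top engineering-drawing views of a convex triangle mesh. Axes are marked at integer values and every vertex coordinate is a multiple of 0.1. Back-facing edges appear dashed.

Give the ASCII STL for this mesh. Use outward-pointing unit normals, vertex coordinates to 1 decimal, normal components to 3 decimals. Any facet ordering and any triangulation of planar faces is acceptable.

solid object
 facet normal 0.996 -0.087 -0.014
  outer loop
   vertex 4.7 2.3 4.8
   vertex 4.5 0.5 1.8
   vertex 4.9 5.0 2.3
  endloop
 endfacet
 facet normal 0.729 -0.607 0.316
  outer loop
   vertex 3.5 0.6 4.3
   vertex 4.5 0.5 1.8
   vertex 4.7 2.3 4.8
  endloop
 endfacet
 facet normal -0.183 -0.385 -0.905
  outer loop
   vertex 4.4 2.9 0.8
   vertex 4.5 0.5 1.8
   vertex 0.0 2.4 1.9
  endloop
 endfacet
 facet normal 0.969 -0.060 -0.240
  outer loop
   vertex 4.4 2.9 0.8
   vertex 4.9 5.0 2.3
   vertex 4.5 0.5 1.8
  endloop
 endfacet
 facet normal -0.514 0.177 0.839
  outer loop
   vertex 3.6 4.8 3.6
   vertex 0.0 2.4 1.9
   vertex 4.7 2.3 4.8
  endloop
 endfacet
 facet normal 0.549 0.546 0.633
  outer loop
   vertex 3.6 4.8 3.6
   vertex 4.7 2.3 4.8
   vertex 4.9 5.0 2.3
  endloop
 endfacet
 facet normal -0.279 -0.623 -0.731
  outer loop
   vertex 1.7 0.7 2.7
   vertex 0.0 2.4 1.9
   vertex 4.5 0.5 1.8
  endloop
 endfacet
 facet normal -0.067 -0.998 0.013
  outer loop
   vertex 1.7 0.7 2.7
   vertex 4.5 0.5 1.8
   vertex 3.5 0.6 4.3
  endloop
 endfacet
 facet normal -0.236 -0.053 -0.970
  outer loop
   vertex 1.6 4.4 1.4
   vertex 4.4 2.9 0.8
   vertex 0.0 2.4 1.9
  endloop
 endfacet
 facet normal 0.123 0.557 -0.821
  outer loop
   vertex 1.6 4.4 1.4
   vertex 4.9 5.0 2.3
   vertex 4.4 2.9 0.8
  endloop
 endfacet
 facet normal -0.633 0.622 0.462
  outer loop
   vertex 1.6 4.4 1.4
   vertex 0.0 2.4 1.9
   vertex 3.6 4.8 3.6
  endloop
 endfacet
 facet normal -0.173 0.985 -0.022
  outer loop
   vertex 1.6 4.4 1.4
   vertex 3.6 4.8 3.6
   vertex 4.9 5.0 2.3
  endloop
 endfacet
 facet normal -0.714 -0.470 0.519
  outer loop
   vertex 1.8 1.1 3.2
   vertex 0.0 2.4 1.9
   vertex 1.7 0.7 2.7
  endloop
 endfacet
 facet normal -0.553 -0.593 0.585
  outer loop
   vertex 1.8 1.1 3.2
   vertex 1.7 0.7 2.7
   vertex 3.5 0.6 4.3
  endloop
 endfacet
 facet normal -0.519 0.127 0.845
  outer loop
   vertex 1.8 1.1 3.2
   vertex 4.7 2.3 4.8
   vertex 0.0 2.4 1.9
  endloop
 endfacet
 facet normal -0.516 0.114 0.849
  outer loop
   vertex 1.8 1.1 3.2
   vertex 3.5 0.6 4.3
   vertex 4.7 2.3 4.8
  endloop
 endfacet
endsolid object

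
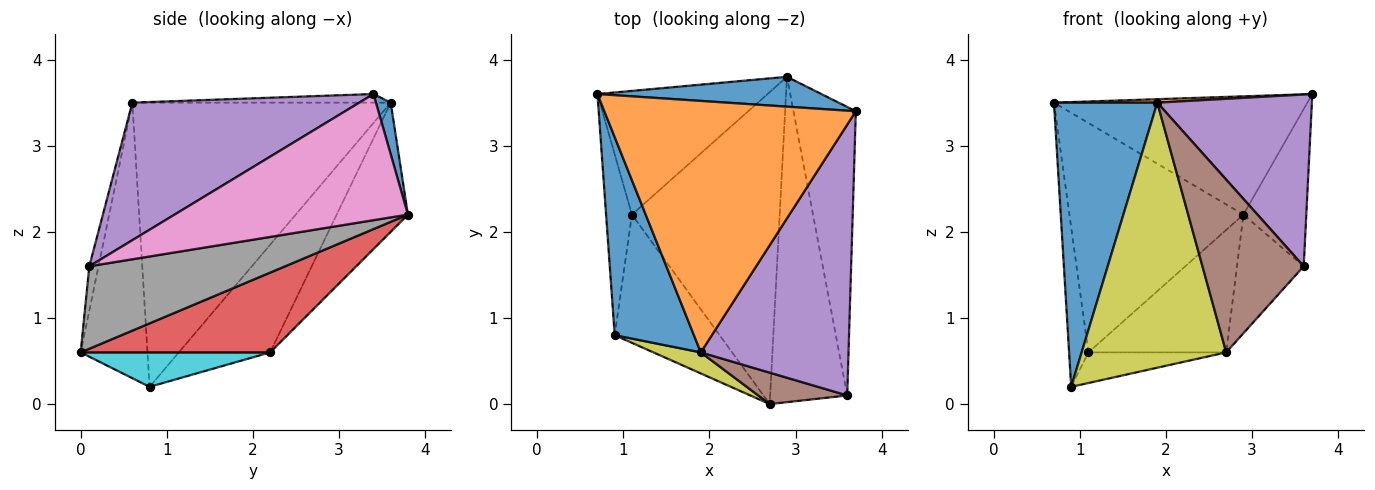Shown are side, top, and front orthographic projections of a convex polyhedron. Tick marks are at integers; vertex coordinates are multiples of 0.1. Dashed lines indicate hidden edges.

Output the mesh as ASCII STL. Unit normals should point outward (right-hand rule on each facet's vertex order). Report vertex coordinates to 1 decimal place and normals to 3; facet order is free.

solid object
 facet normal 0.056 0.968 0.244
  outer loop
   vertex 2.9 3.8 2.2
   vertex 0.7 3.6 3.5
   vertex 3.7 3.4 3.6
  endloop
 endfacet
 facet normal -0.034 -0.014 0.999
  outer loop
   vertex 1.9 0.6 3.5
   vertex 3.7 3.4 3.6
   vertex 0.7 3.6 3.5
  endloop
 endfacet
 facet normal -0.339 0.828 -0.447
  outer loop
   vertex 1.1 2.2 0.6
   vertex 0.7 3.6 3.5
   vertex 2.9 3.8 2.2
  endloop
 endfacet
 facet normal 0.449 0.327 -0.832
  outer loop
   vertex 1.1 2.2 0.6
   vertex 2.9 3.8 2.2
   vertex 2.7 0.0 0.6
  endloop
 endfacet
 facet normal 0.618 -0.421 0.664
  outer loop
   vertex 3.6 0.1 1.6
   vertex 3.7 3.4 3.6
   vertex 1.9 0.6 3.5
  endloop
 endfacet
 facet normal -0.089 -0.980 0.178
  outer loop
   vertex 3.6 0.1 1.6
   vertex 1.9 0.6 3.5
   vertex 2.7 0.0 0.6
  endloop
 endfacet
 facet normal 0.871 0.235 -0.431
  outer loop
   vertex 3.6 0.1 1.6
   vertex 2.9 3.8 2.2
   vertex 3.7 3.4 3.6
  endloop
 endfacet
 facet normal 0.709 0.242 -0.662
  outer loop
   vertex 3.6 0.1 1.6
   vertex 2.7 0.0 0.6
   vertex 2.9 3.8 2.2
  endloop
 endfacet
 facet normal -0.418 -0.905 0.072
  outer loop
   vertex 0.9 0.8 0.2
   vertex 2.7 0.0 0.6
   vertex 1.9 0.6 3.5
  endloop
 endfacet
 facet normal 0.304 0.221 -0.927
  outer loop
   vertex 0.9 0.8 0.2
   vertex 1.1 2.2 0.6
   vertex 2.7 0.0 0.6
  endloop
 endfacet
 facet normal -0.899 -0.360 0.251
  outer loop
   vertex 0.9 0.8 0.2
   vertex 1.9 0.6 3.5
   vertex 0.7 3.6 3.5
  endloop
 endfacet
 facet normal -0.952 0.201 -0.229
  outer loop
   vertex 0.9 0.8 0.2
   vertex 0.7 3.6 3.5
   vertex 1.1 2.2 0.6
  endloop
 endfacet
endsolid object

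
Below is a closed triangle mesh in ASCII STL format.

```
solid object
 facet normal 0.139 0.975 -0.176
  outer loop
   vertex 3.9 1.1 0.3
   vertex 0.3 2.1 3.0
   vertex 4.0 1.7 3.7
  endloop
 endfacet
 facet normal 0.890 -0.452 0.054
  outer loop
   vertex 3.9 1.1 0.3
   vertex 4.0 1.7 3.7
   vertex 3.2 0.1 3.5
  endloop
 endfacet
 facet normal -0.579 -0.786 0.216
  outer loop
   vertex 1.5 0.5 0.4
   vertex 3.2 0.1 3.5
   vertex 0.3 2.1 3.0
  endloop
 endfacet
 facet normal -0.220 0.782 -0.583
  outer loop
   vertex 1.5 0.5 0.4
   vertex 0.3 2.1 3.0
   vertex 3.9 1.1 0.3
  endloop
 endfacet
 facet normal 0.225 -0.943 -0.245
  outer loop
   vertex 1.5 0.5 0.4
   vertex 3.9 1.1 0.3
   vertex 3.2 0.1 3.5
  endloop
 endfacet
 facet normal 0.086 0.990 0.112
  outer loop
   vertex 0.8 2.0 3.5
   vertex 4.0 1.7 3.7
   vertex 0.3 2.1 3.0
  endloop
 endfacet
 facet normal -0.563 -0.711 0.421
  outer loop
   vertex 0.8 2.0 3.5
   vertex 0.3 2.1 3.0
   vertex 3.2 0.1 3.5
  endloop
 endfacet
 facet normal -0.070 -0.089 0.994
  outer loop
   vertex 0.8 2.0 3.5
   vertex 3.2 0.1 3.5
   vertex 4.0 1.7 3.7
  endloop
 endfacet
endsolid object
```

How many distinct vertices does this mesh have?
6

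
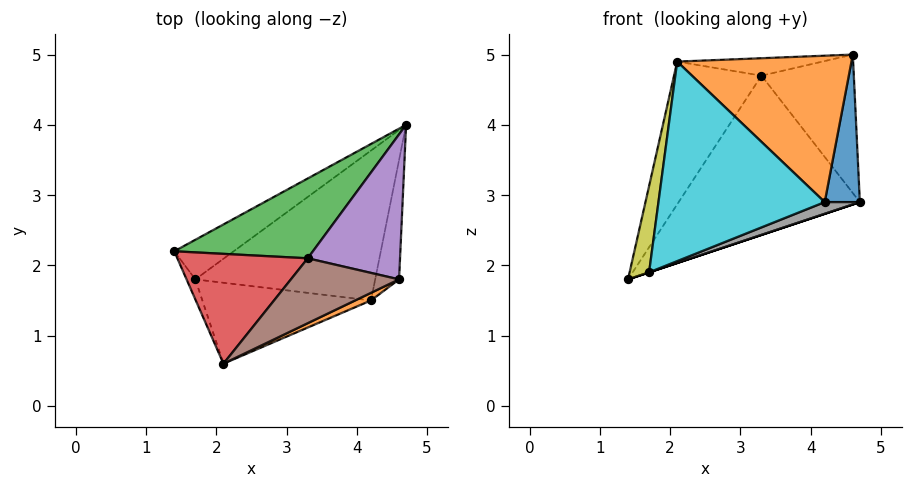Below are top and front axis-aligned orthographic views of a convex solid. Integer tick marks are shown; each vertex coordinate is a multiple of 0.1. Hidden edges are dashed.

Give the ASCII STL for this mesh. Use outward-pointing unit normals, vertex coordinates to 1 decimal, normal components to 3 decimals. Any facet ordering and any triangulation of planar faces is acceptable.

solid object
 facet normal 0.968 -0.194 -0.157
  outer loop
   vertex 4.2 1.5 2.9
   vertex 4.7 4.0 2.9
   vertex 4.6 1.8 5.0
  endloop
 endfacet
 facet normal 0.431 -0.901 0.047
  outer loop
   vertex 4.2 1.5 2.9
   vertex 4.6 1.8 5.0
   vertex 2.1 0.6 4.9
  endloop
 endfacet
 facet normal -0.537 0.754 0.378
  outer loop
   vertex 3.3 2.1 4.7
   vertex 4.7 4.0 2.9
   vertex 1.4 2.2 1.8
  endloop
 endfacet
 facet normal -0.664 0.592 0.456
  outer loop
   vertex 3.3 2.1 4.7
   vertex 1.4 2.2 1.8
   vertex 2.1 0.6 4.9
  endloop
 endfacet
 facet normal -0.008 0.691 0.723
  outer loop
   vertex 3.3 2.1 4.7
   vertex 4.6 1.8 5.0
   vertex 4.7 4.0 2.9
  endloop
 endfacet
 facet normal -0.161 0.256 0.953
  outer loop
   vertex 3.3 2.1 4.7
   vertex 2.1 0.6 4.9
   vertex 4.6 1.8 5.0
  endloop
 endfacet
 facet normal 0.316 0.000 -0.949
  outer loop
   vertex 1.7 1.8 1.9
   vertex 1.4 2.2 1.8
   vertex 4.7 4.0 2.9
  endloop
 endfacet
 facet normal 0.363 -0.073 -0.929
  outer loop
   vertex 1.7 1.8 1.9
   vertex 4.7 4.0 2.9
   vertex 4.2 1.5 2.9
  endloop
 endfacet
 facet normal -0.774 -0.616 -0.143
  outer loop
   vertex 1.7 1.8 1.9
   vertex 2.1 0.6 4.9
   vertex 1.4 2.2 1.8
  endloop
 endfacet
 facet normal 0.039 -0.926 -0.376
  outer loop
   vertex 1.7 1.8 1.9
   vertex 4.2 1.5 2.9
   vertex 2.1 0.6 4.9
  endloop
 endfacet
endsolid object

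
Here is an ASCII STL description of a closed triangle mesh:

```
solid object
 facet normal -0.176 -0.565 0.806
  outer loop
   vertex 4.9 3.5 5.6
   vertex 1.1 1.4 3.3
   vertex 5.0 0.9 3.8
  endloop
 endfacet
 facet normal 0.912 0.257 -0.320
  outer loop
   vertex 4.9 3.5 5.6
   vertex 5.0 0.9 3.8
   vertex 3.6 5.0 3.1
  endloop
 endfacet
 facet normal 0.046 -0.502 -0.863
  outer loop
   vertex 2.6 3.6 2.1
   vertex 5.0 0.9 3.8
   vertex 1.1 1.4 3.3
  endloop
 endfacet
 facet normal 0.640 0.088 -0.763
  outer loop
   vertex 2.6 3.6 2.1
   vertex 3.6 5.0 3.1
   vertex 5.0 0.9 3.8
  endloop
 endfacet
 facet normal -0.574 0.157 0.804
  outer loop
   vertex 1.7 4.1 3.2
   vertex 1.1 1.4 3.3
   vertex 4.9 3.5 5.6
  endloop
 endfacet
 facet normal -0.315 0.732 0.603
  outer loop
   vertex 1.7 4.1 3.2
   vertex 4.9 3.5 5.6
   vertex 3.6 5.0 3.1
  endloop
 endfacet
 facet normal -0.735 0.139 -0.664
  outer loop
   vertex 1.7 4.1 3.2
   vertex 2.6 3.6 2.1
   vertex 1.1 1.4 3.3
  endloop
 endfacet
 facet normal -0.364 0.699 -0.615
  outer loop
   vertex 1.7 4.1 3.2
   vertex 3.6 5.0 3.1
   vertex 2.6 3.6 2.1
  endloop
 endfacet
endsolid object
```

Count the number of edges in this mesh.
12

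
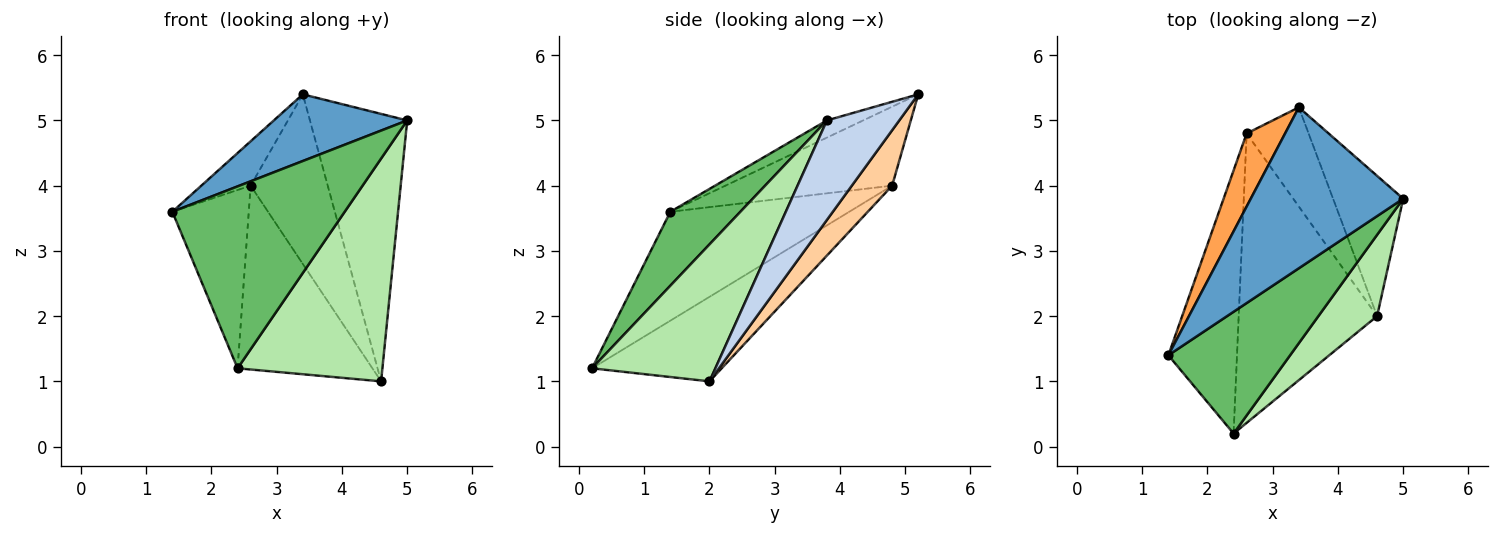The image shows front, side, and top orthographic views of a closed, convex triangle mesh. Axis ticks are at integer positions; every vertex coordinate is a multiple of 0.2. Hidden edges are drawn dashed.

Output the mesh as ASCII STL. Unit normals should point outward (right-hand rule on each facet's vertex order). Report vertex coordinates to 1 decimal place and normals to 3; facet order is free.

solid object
 facet normal -0.103 -0.381 0.919
  outer loop
   vertex 3.4 5.2 5.4
   vertex 1.4 1.4 3.6
   vertex 5.0 3.8 5.0
  endloop
 endfacet
 facet normal 0.550 0.740 -0.388
  outer loop
   vertex 4.6 2.0 1.0
   vertex 3.4 5.2 5.4
   vertex 5.0 3.8 5.0
  endloop
 endfacet
 facet normal -0.869 0.257 0.423
  outer loop
   vertex 2.6 4.8 4.0
   vertex 1.4 1.4 3.6
   vertex 3.4 5.2 5.4
  endloop
 endfacet
 facet normal 0.412 0.787 -0.460
  outer loop
   vertex 2.6 4.8 4.0
   vertex 3.4 5.2 5.4
   vertex 4.6 2.0 1.0
  endloop
 endfacet
 facet normal 0.320 -0.787 0.527
  outer loop
   vertex 2.4 0.2 1.2
   vertex 5.0 3.8 5.0
   vertex 1.4 1.4 3.6
  endloop
 endfacet
 facet normal 0.625 -0.734 0.268
  outer loop
   vertex 2.4 0.2 1.2
   vertex 4.6 2.0 1.0
   vertex 5.0 3.8 5.0
  endloop
 endfacet
 facet normal -0.796 0.340 -0.501
  outer loop
   vertex 2.4 0.2 1.2
   vertex 1.4 1.4 3.6
   vertex 2.6 4.8 4.0
  endloop
 endfacet
 facet normal -0.458 0.477 -0.750
  outer loop
   vertex 2.4 0.2 1.2
   vertex 2.6 4.8 4.0
   vertex 4.6 2.0 1.0
  endloop
 endfacet
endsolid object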